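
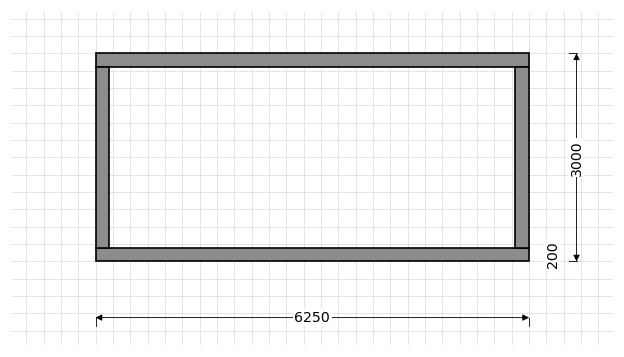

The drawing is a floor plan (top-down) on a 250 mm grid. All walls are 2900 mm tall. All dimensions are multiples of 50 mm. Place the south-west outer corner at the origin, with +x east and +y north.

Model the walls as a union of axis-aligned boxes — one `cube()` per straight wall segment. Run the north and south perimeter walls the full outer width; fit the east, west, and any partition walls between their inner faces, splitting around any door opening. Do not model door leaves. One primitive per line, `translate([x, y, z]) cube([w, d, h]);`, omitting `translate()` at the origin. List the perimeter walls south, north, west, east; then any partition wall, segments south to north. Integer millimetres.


cube([6250, 200, 2900]);
translate([0, 2800, 0]) cube([6250, 200, 2900]);
translate([0, 200, 0]) cube([200, 2600, 2900]);
translate([6050, 200, 0]) cube([200, 2600, 2900]);


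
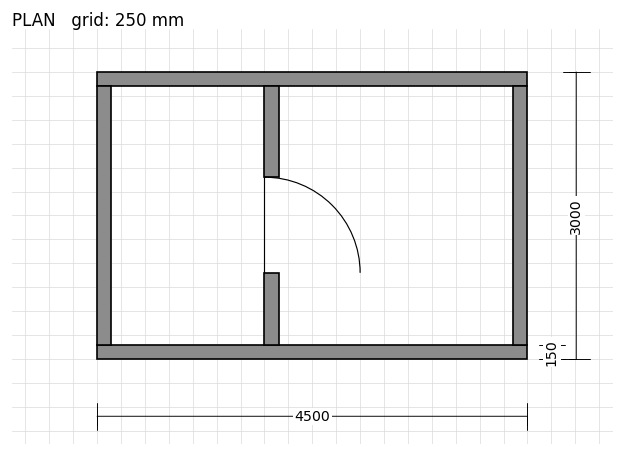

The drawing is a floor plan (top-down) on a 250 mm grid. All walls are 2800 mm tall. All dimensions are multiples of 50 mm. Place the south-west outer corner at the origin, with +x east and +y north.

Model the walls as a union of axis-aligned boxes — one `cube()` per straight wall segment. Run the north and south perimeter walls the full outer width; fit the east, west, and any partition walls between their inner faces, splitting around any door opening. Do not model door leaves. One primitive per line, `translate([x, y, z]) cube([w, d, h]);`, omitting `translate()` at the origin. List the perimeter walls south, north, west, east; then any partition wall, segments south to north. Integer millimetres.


cube([4500, 150, 2800]);
translate([0, 2850, 0]) cube([4500, 150, 2800]);
translate([0, 150, 0]) cube([150, 2700, 2800]);
translate([4350, 150, 0]) cube([150, 2700, 2800]);
translate([1750, 150, 0]) cube([150, 750, 2800]);
translate([1750, 1900, 0]) cube([150, 950, 2800]);


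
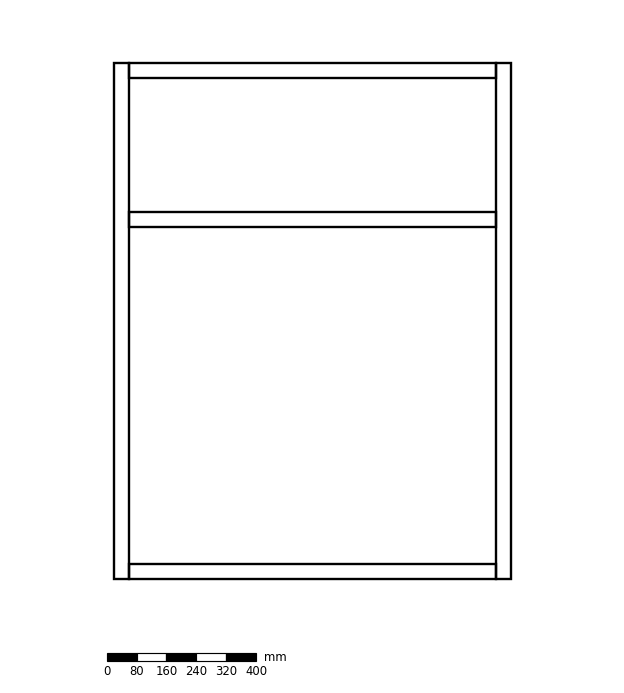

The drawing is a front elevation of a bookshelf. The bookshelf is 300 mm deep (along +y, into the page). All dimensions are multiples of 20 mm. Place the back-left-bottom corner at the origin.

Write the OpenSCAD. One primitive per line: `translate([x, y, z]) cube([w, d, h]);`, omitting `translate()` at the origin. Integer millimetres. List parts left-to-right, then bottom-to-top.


cube([40, 300, 1380]);
translate([40, 0, 0]) cube([980, 300, 40]);
translate([40, 0, 940]) cube([980, 300, 40]);
translate([40, 0, 1340]) cube([980, 300, 40]);
translate([1020, 0, 0]) cube([40, 300, 1380]);


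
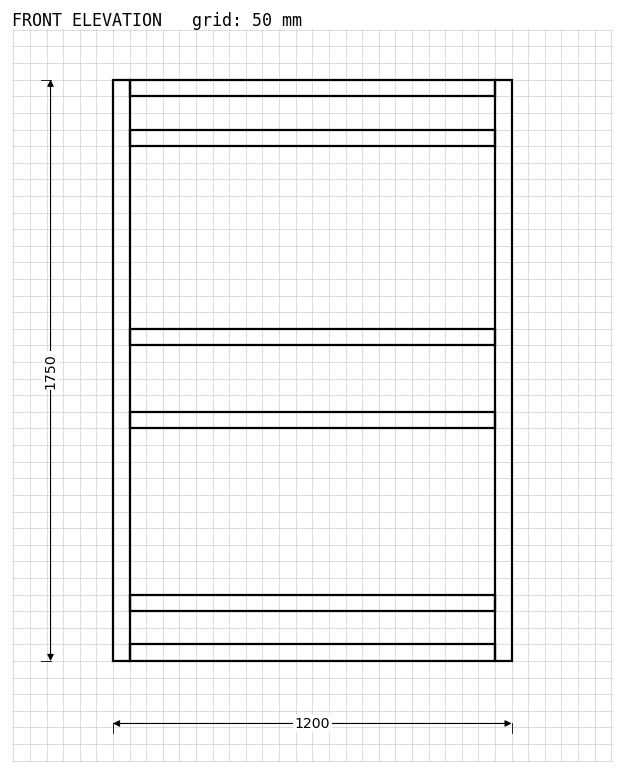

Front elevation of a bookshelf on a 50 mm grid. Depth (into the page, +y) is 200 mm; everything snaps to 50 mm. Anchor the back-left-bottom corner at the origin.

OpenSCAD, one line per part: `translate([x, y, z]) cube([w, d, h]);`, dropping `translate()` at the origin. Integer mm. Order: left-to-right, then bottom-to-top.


cube([50, 200, 1750]);
translate([50, 0, 0]) cube([1100, 200, 50]);
translate([50, 0, 150]) cube([1100, 200, 50]);
translate([50, 0, 700]) cube([1100, 200, 50]);
translate([50, 0, 950]) cube([1100, 200, 50]);
translate([50, 0, 1550]) cube([1100, 200, 50]);
translate([50, 0, 1700]) cube([1100, 200, 50]);
translate([1150, 0, 0]) cube([50, 200, 1750]);


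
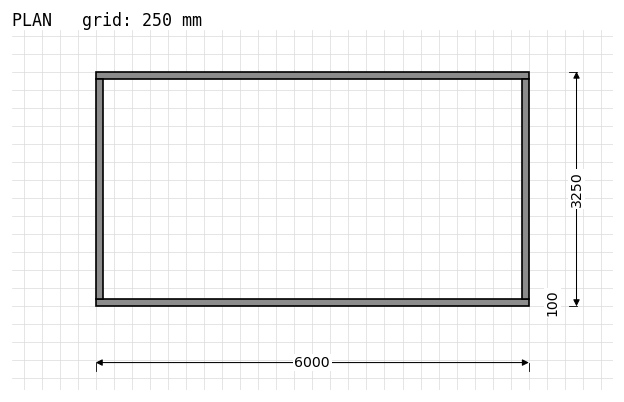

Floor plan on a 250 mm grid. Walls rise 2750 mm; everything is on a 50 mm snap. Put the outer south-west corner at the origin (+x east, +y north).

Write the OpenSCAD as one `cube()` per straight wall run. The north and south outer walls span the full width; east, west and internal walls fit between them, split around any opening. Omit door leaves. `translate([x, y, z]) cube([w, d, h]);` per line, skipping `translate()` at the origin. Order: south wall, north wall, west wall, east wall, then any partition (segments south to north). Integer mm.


cube([6000, 100, 2750]);
translate([0, 3150, 0]) cube([6000, 100, 2750]);
translate([0, 100, 0]) cube([100, 3050, 2750]);
translate([5900, 100, 0]) cube([100, 3050, 2750]);


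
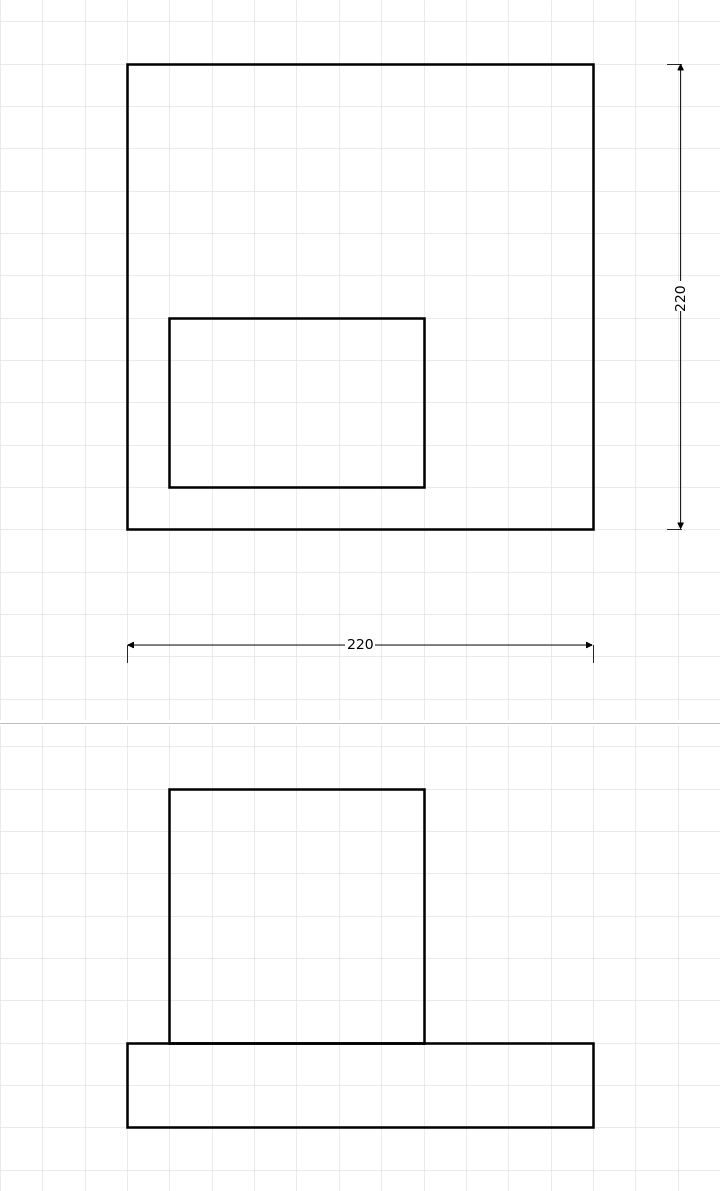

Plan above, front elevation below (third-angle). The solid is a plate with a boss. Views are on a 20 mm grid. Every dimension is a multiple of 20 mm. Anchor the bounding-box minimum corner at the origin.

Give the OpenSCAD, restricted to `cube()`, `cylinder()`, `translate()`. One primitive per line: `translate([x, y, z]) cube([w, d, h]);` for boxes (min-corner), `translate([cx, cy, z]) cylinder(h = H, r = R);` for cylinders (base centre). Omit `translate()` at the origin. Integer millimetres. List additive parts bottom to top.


cube([220, 220, 40]);
translate([20, 20, 40]) cube([120, 80, 120]);


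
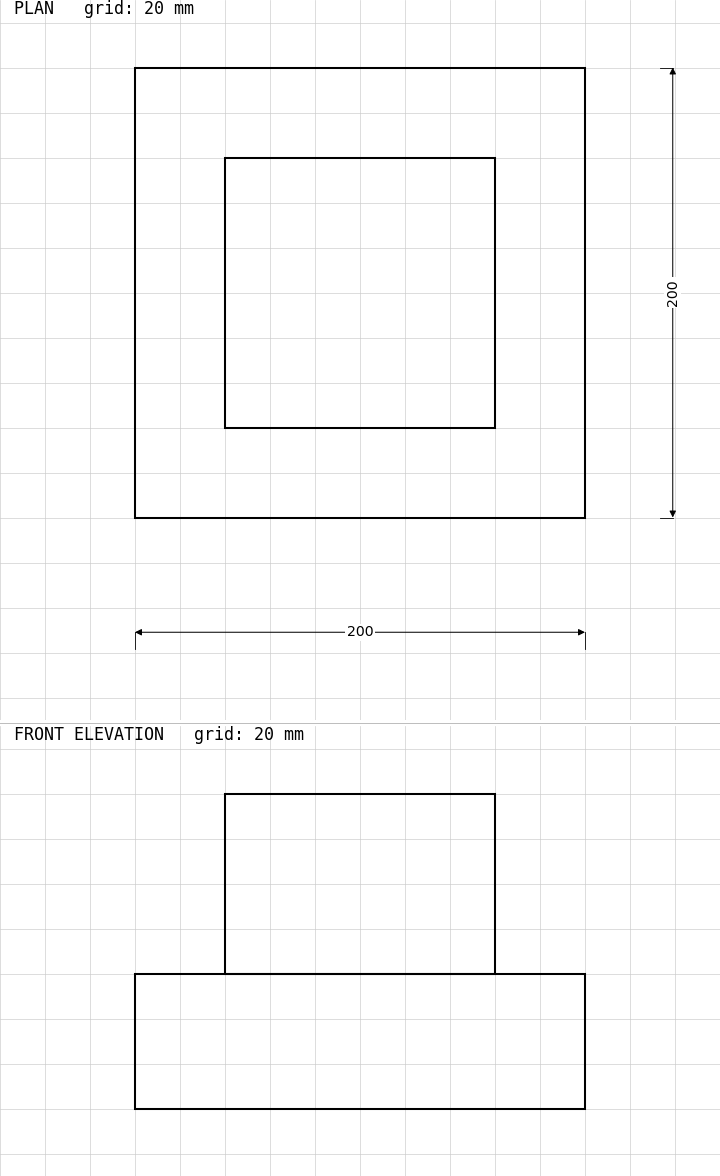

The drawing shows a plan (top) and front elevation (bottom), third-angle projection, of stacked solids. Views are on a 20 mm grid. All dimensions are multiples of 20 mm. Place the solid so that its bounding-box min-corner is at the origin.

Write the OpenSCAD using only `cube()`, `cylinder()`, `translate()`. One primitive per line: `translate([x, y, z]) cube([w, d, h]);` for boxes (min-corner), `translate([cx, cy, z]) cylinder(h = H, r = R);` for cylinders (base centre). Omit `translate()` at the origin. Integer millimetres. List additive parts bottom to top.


cube([200, 200, 60]);
translate([40, 40, 60]) cube([120, 120, 80]);


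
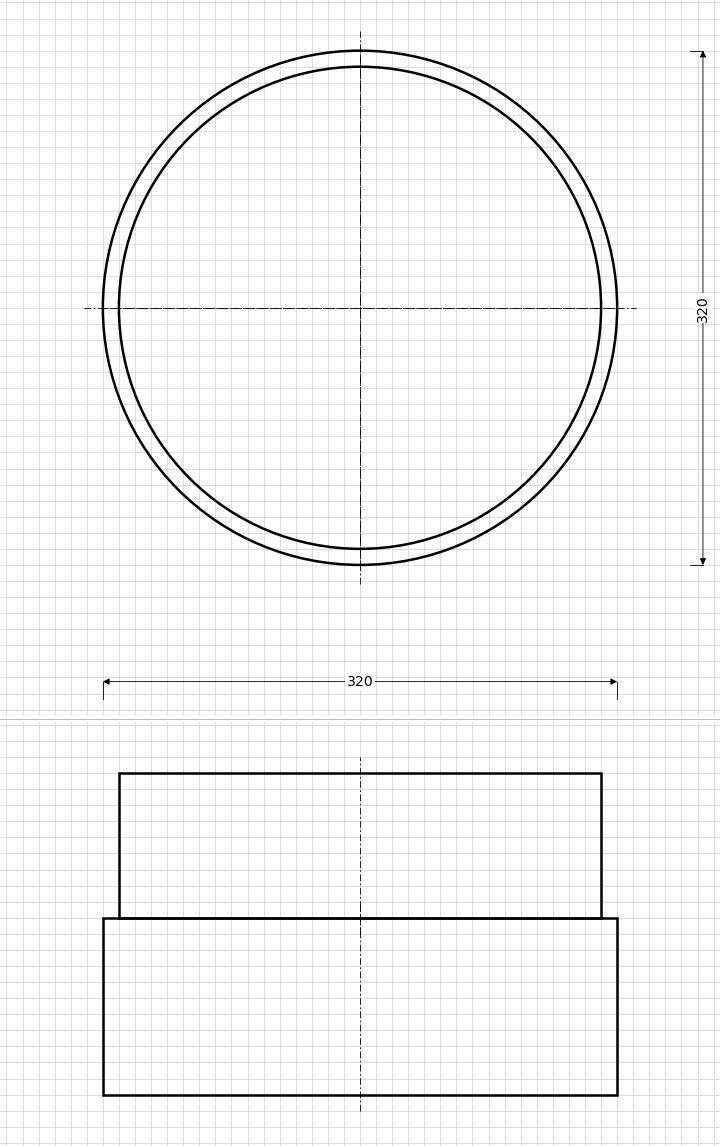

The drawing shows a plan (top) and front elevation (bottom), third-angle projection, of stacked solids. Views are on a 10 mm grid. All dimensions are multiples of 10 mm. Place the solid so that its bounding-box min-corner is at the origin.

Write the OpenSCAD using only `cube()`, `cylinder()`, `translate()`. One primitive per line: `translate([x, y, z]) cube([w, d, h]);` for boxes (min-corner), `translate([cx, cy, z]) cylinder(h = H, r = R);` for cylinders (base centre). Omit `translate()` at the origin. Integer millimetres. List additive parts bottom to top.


translate([160, 160, 0]) cylinder(h = 110, r = 160);
translate([160, 160, 110]) cylinder(h = 90, r = 150);


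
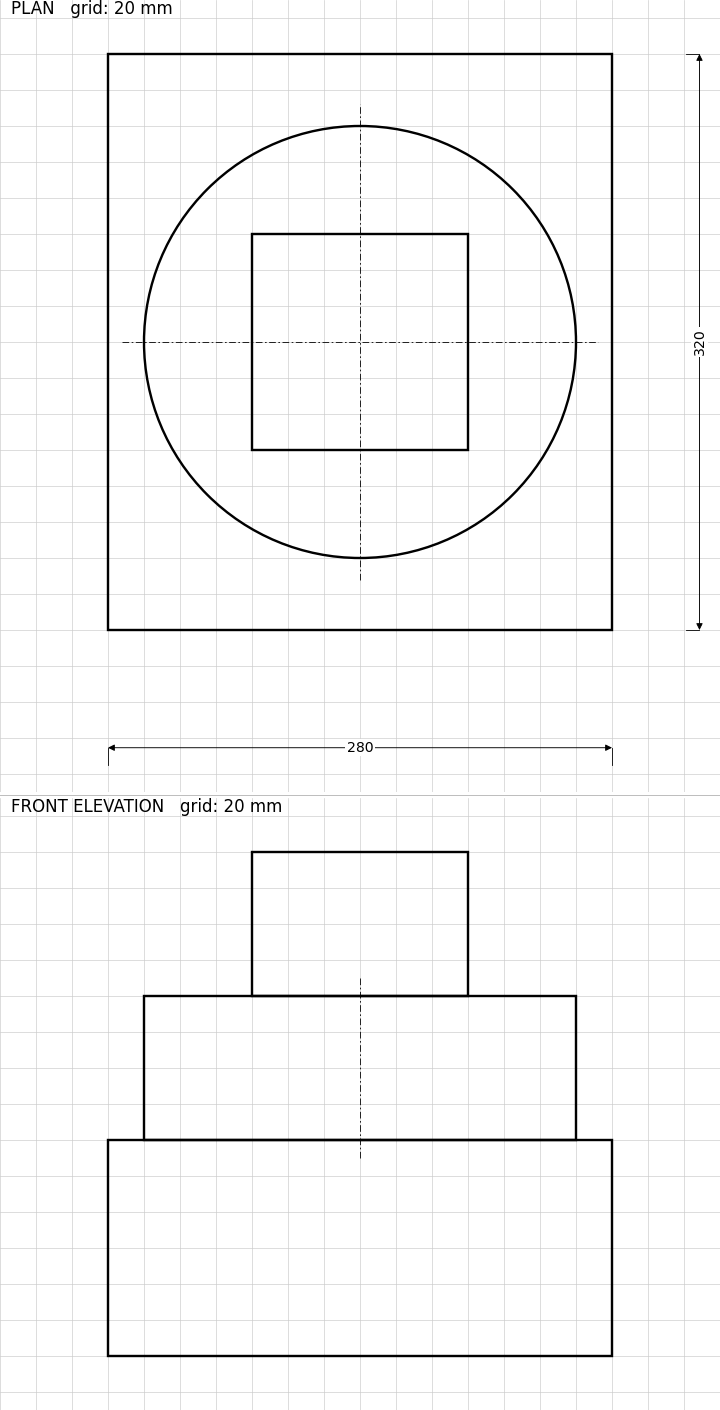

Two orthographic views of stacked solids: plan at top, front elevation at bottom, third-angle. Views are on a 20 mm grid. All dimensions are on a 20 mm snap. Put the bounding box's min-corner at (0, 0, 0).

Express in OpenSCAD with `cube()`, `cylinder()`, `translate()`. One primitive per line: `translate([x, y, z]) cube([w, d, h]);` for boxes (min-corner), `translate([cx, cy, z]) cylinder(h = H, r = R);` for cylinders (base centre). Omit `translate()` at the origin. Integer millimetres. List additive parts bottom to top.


cube([280, 320, 120]);
translate([140, 160, 120]) cylinder(h = 80, r = 120);
translate([80, 100, 200]) cube([120, 120, 80]);


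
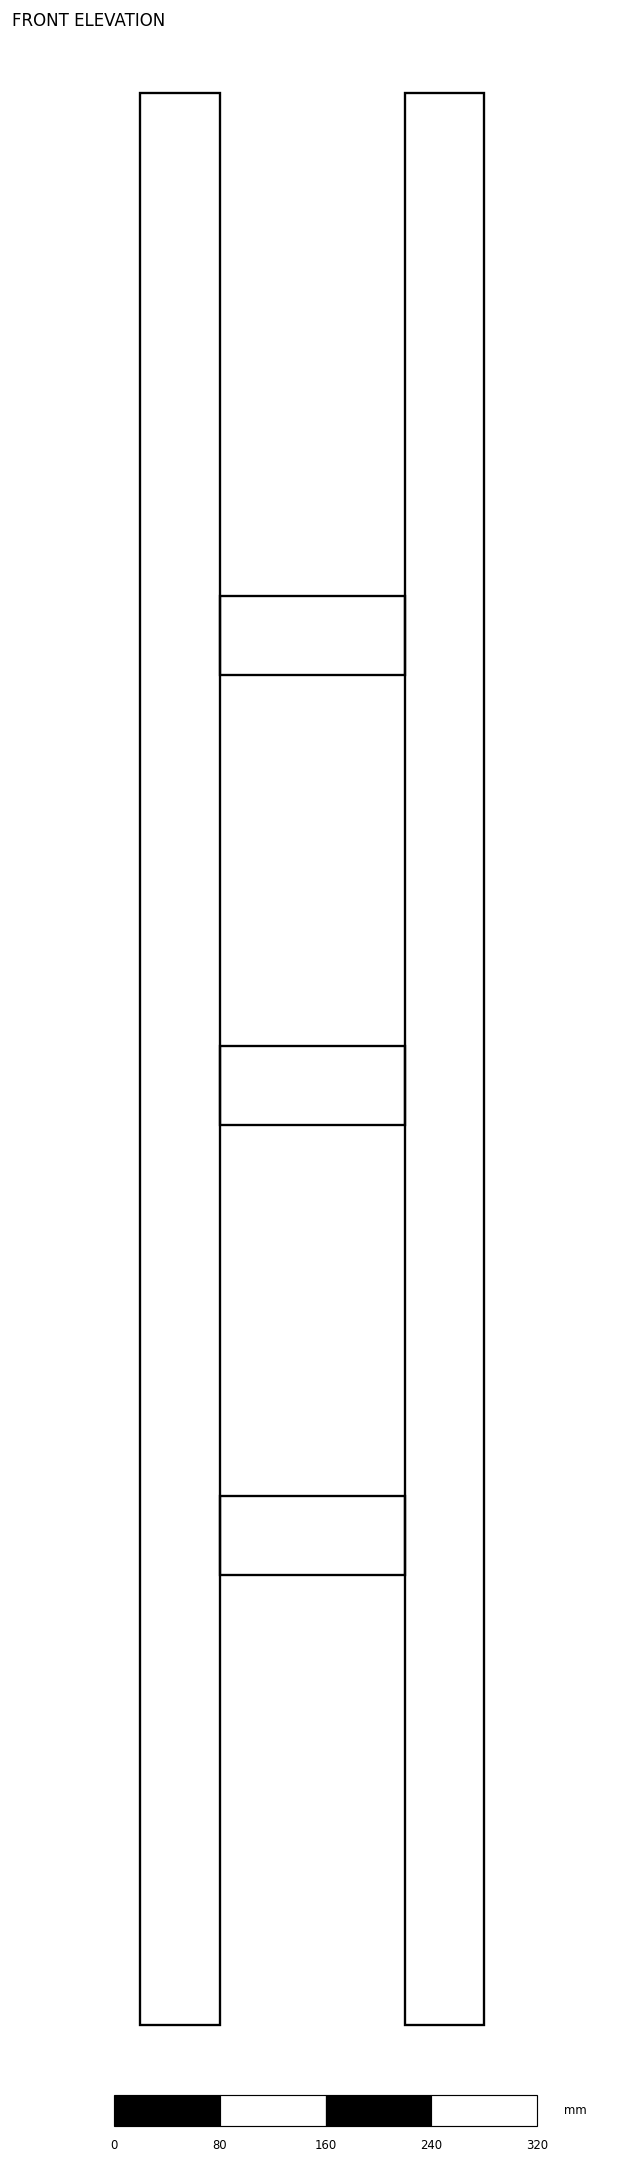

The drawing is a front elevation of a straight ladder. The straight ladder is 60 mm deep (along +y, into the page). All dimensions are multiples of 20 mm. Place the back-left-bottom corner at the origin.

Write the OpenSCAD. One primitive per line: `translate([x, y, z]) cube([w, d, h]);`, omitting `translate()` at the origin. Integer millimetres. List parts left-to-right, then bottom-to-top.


cube([60, 60, 1460]);
translate([60, 0, 340]) cube([140, 60, 60]);
translate([60, 0, 680]) cube([140, 60, 60]);
translate([60, 0, 1020]) cube([140, 60, 60]);
translate([200, 0, 0]) cube([60, 60, 1460]);


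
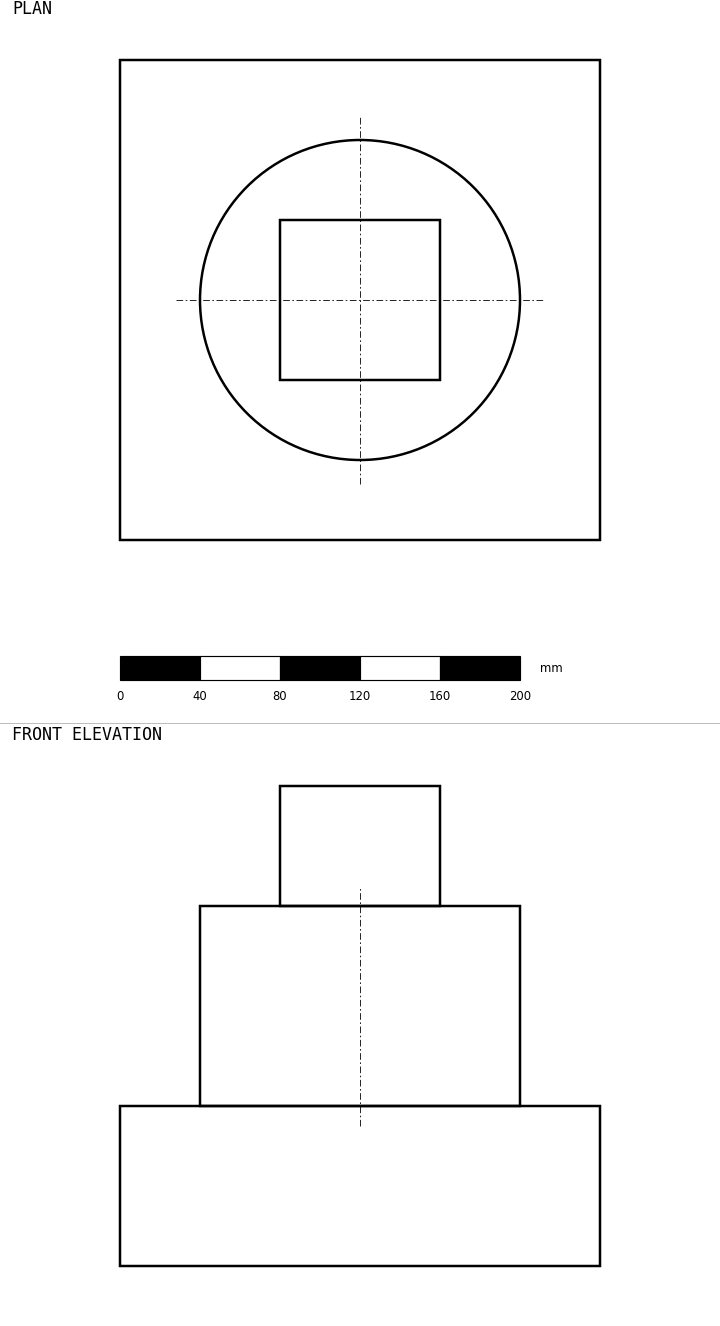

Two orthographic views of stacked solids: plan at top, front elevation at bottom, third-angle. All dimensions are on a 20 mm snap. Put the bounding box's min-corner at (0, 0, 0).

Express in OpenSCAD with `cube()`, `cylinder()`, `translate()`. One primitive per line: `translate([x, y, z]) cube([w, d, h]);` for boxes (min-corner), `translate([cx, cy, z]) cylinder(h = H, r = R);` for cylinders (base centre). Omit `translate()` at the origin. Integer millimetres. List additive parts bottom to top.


cube([240, 240, 80]);
translate([120, 120, 80]) cylinder(h = 100, r = 80);
translate([80, 80, 180]) cube([80, 80, 60]);


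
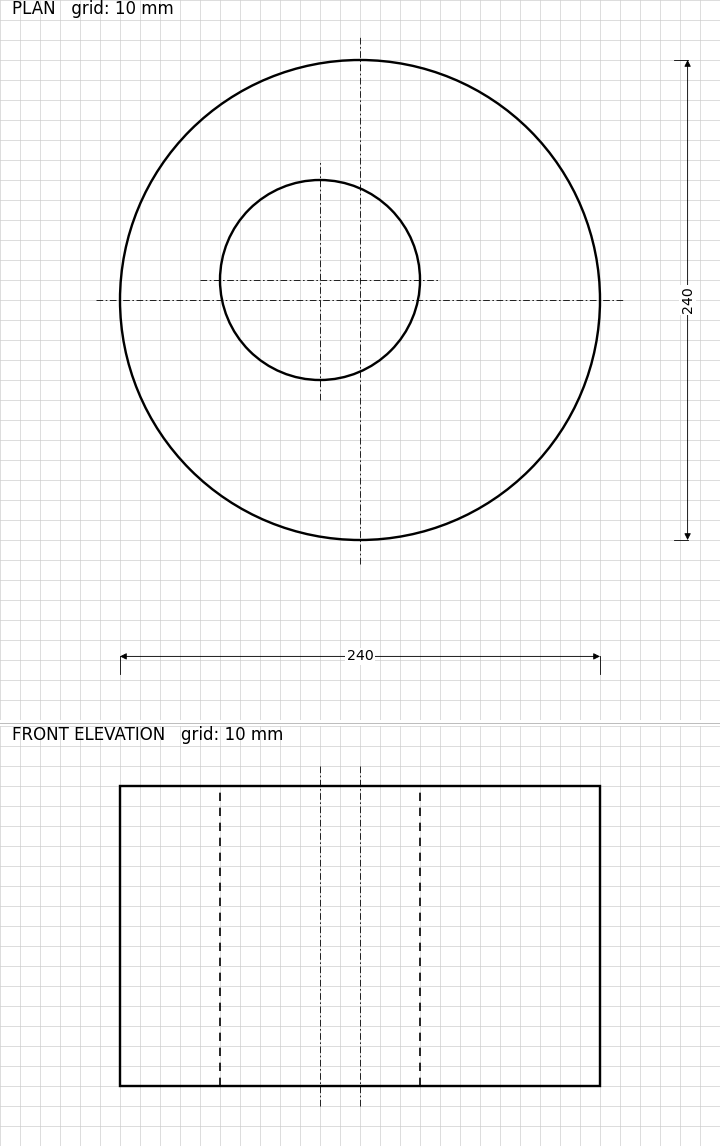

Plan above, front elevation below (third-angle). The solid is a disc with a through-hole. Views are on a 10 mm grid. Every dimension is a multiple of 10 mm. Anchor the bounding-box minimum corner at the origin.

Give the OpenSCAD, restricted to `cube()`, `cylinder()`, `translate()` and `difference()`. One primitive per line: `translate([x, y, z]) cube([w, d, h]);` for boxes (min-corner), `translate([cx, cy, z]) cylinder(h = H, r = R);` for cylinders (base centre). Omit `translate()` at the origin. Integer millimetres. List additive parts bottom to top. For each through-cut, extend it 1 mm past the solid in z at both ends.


difference() {
  translate([120, 120, 0]) cylinder(h = 150, r = 120);
  translate([100, 130, -1]) cylinder(h = 152, r = 50);
}


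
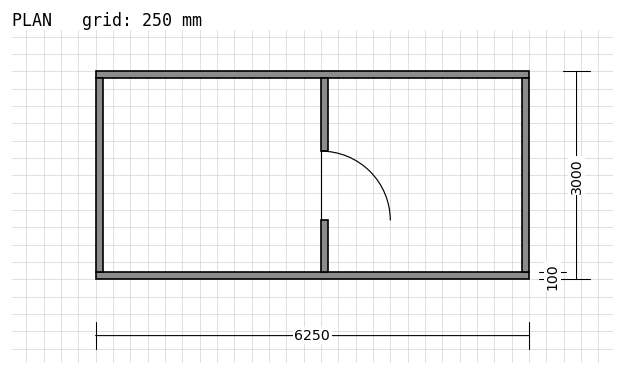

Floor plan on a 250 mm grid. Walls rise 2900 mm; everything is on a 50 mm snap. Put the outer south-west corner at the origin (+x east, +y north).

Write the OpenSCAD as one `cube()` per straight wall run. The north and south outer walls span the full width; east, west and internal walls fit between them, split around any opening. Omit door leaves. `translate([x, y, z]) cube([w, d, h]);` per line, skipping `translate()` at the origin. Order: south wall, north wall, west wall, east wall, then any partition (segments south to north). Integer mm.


cube([6250, 100, 2900]);
translate([0, 2900, 0]) cube([6250, 100, 2900]);
translate([0, 100, 0]) cube([100, 2800, 2900]);
translate([6150, 100, 0]) cube([100, 2800, 2900]);
translate([3250, 100, 0]) cube([100, 750, 2900]);
translate([3250, 1850, 0]) cube([100, 1050, 2900]);


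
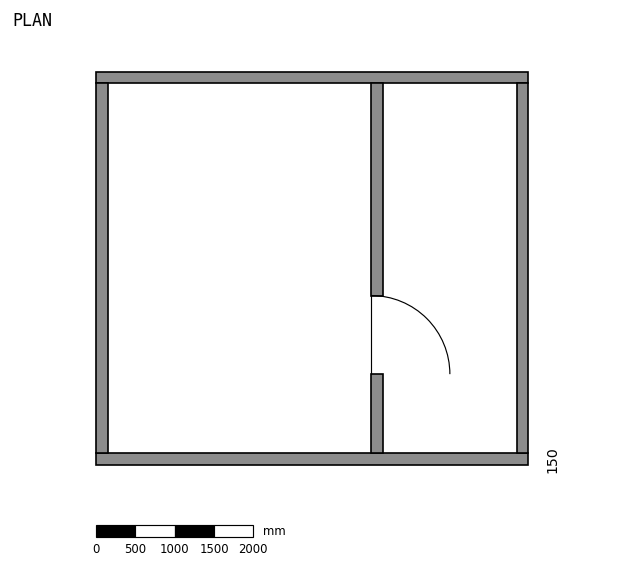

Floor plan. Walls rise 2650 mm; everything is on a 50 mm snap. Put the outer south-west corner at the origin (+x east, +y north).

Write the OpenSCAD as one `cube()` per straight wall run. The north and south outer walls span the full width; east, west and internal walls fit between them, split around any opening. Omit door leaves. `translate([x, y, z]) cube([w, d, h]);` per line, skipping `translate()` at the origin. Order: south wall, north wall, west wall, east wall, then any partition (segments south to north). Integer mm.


cube([5500, 150, 2650]);
translate([0, 4850, 0]) cube([5500, 150, 2650]);
translate([0, 150, 0]) cube([150, 4700, 2650]);
translate([5350, 150, 0]) cube([150, 4700, 2650]);
translate([3500, 150, 0]) cube([150, 1000, 2650]);
translate([3500, 2150, 0]) cube([150, 2700, 2650]);


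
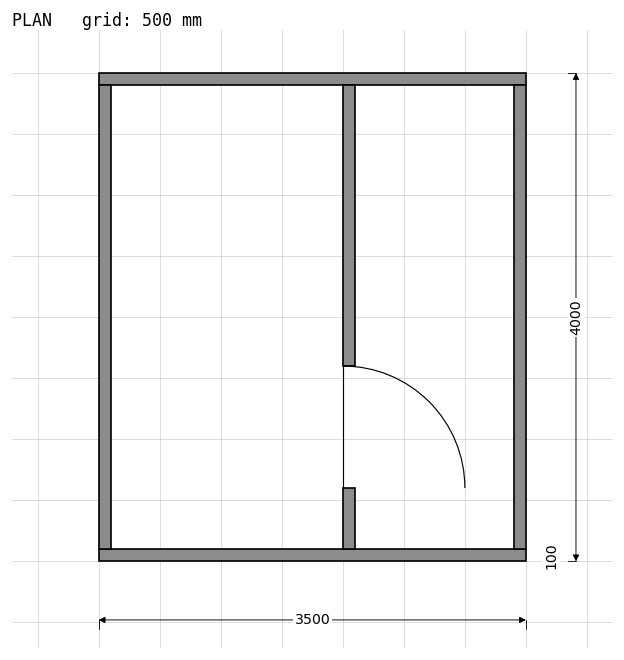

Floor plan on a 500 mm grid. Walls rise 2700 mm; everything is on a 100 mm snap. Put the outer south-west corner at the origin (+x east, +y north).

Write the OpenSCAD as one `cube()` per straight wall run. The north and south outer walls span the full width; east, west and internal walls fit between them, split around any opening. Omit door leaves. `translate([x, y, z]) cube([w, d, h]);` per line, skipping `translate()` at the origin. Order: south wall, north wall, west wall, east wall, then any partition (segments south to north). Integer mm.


cube([3500, 100, 2700]);
translate([0, 3900, 0]) cube([3500, 100, 2700]);
translate([0, 100, 0]) cube([100, 3800, 2700]);
translate([3400, 100, 0]) cube([100, 3800, 2700]);
translate([2000, 100, 0]) cube([100, 500, 2700]);
translate([2000, 1600, 0]) cube([100, 2300, 2700]);


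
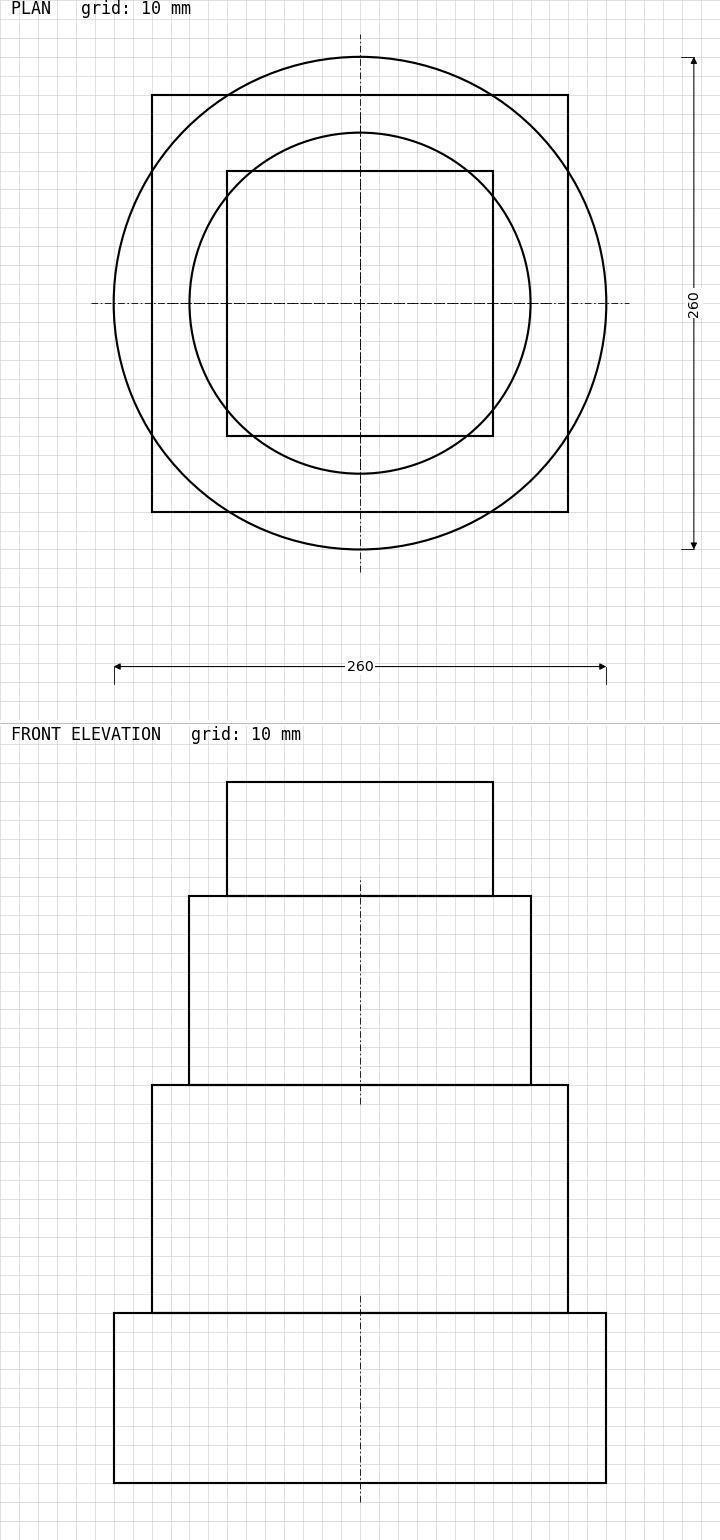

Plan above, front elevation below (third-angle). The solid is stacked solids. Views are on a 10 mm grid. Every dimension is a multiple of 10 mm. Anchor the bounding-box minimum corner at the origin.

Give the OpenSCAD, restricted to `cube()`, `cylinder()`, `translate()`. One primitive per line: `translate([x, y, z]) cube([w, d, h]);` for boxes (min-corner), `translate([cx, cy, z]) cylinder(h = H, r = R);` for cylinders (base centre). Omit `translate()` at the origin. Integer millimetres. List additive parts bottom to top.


translate([130, 130, 0]) cylinder(h = 90, r = 130);
translate([20, 20, 90]) cube([220, 220, 120]);
translate([130, 130, 210]) cylinder(h = 100, r = 90);
translate([60, 60, 310]) cube([140, 140, 60]);


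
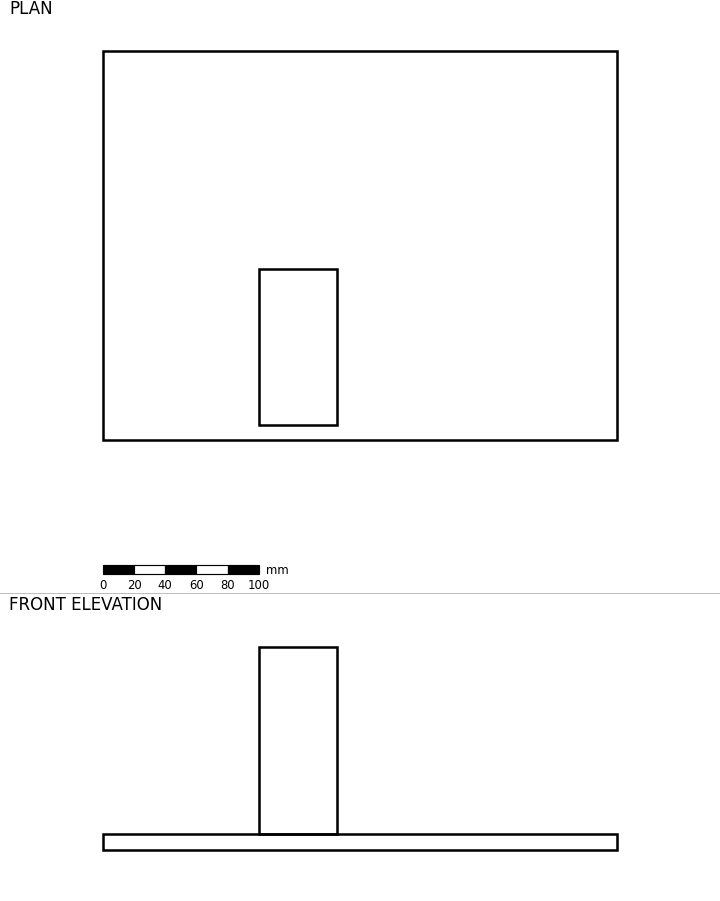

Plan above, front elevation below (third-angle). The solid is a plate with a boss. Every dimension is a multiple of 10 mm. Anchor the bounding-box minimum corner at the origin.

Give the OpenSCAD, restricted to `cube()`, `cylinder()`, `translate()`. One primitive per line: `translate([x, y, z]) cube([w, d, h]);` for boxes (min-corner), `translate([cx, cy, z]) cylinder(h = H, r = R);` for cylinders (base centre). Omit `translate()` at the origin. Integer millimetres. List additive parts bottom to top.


cube([330, 250, 10]);
translate([100, 10, 10]) cube([50, 100, 120]);


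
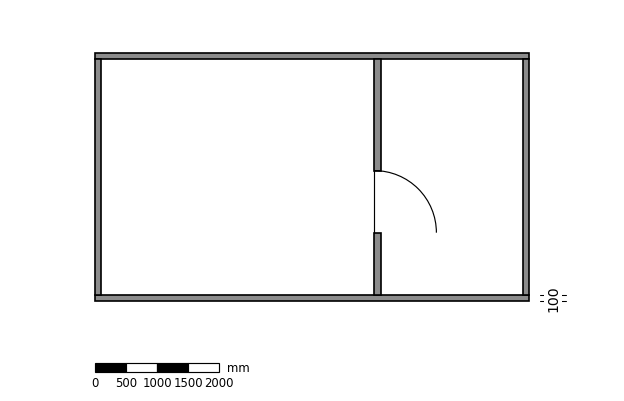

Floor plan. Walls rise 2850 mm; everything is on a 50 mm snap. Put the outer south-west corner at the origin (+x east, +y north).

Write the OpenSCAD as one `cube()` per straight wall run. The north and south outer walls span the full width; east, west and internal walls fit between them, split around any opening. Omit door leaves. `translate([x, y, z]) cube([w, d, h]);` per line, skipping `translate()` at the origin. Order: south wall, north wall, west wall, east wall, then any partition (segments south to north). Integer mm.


cube([7000, 100, 2850]);
translate([0, 3900, 0]) cube([7000, 100, 2850]);
translate([0, 100, 0]) cube([100, 3800, 2850]);
translate([6900, 100, 0]) cube([100, 3800, 2850]);
translate([4500, 100, 0]) cube([100, 1000, 2850]);
translate([4500, 2100, 0]) cube([100, 1800, 2850]);


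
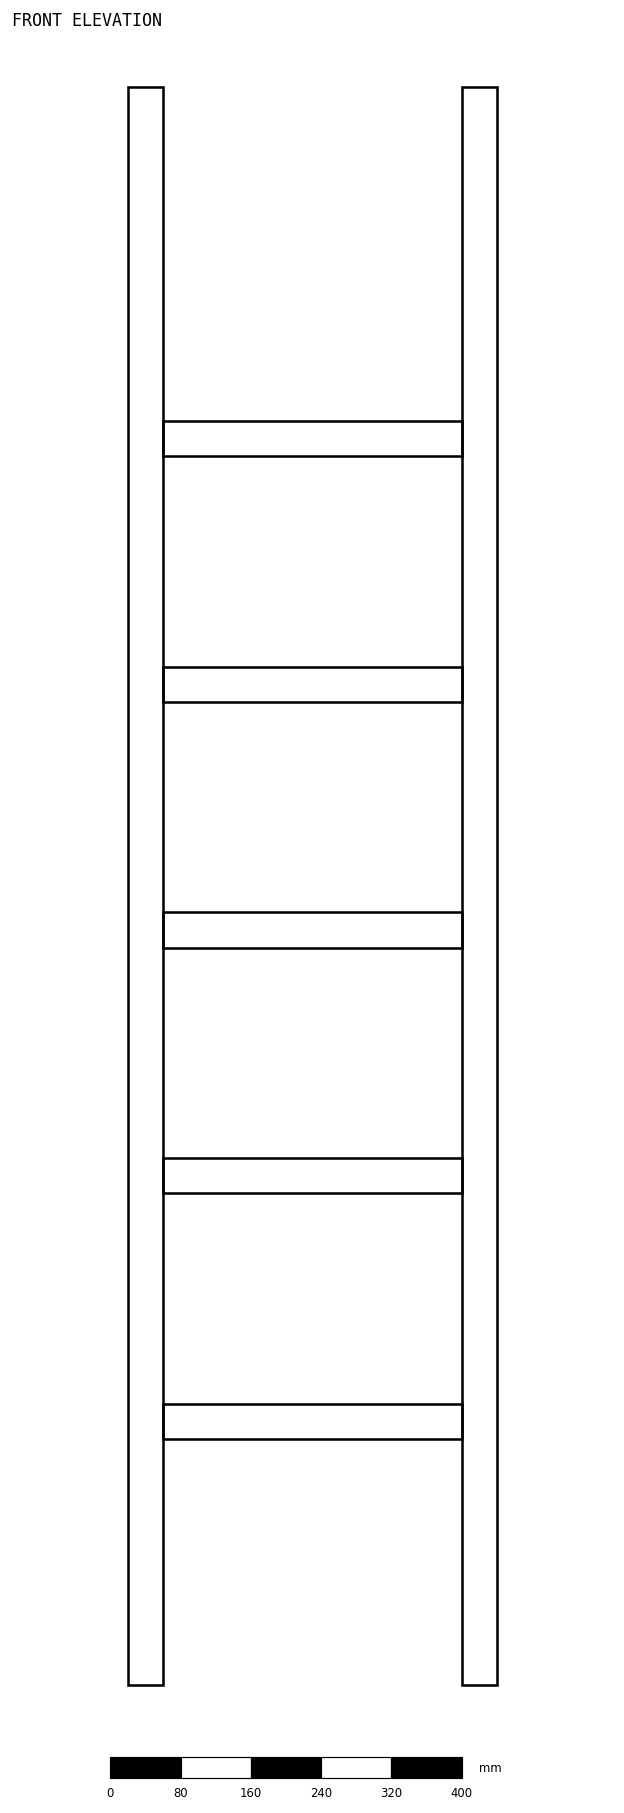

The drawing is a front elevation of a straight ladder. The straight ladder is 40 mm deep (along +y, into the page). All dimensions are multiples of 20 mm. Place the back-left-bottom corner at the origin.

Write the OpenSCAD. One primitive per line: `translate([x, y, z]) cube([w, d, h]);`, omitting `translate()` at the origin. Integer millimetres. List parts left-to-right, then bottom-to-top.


cube([40, 40, 1820]);
translate([40, 0, 280]) cube([340, 40, 40]);
translate([40, 0, 560]) cube([340, 40, 40]);
translate([40, 0, 840]) cube([340, 40, 40]);
translate([40, 0, 1120]) cube([340, 40, 40]);
translate([40, 0, 1400]) cube([340, 40, 40]);
translate([380, 0, 0]) cube([40, 40, 1820]);


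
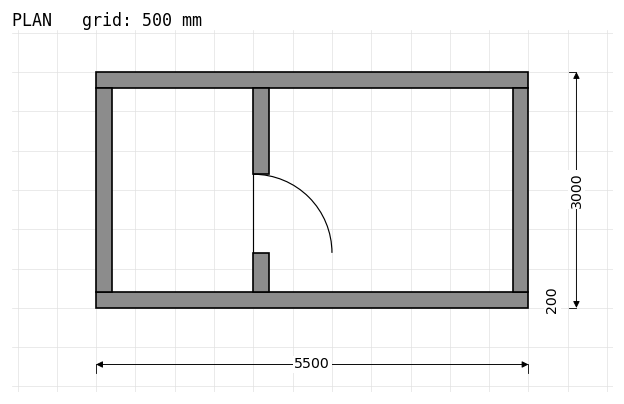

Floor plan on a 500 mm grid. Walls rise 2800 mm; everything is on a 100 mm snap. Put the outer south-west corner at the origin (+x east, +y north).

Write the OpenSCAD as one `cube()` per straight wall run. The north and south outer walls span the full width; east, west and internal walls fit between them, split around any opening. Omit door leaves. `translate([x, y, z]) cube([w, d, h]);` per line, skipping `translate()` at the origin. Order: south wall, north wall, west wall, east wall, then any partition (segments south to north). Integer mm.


cube([5500, 200, 2800]);
translate([0, 2800, 0]) cube([5500, 200, 2800]);
translate([0, 200, 0]) cube([200, 2600, 2800]);
translate([5300, 200, 0]) cube([200, 2600, 2800]);
translate([2000, 200, 0]) cube([200, 500, 2800]);
translate([2000, 1700, 0]) cube([200, 1100, 2800]);


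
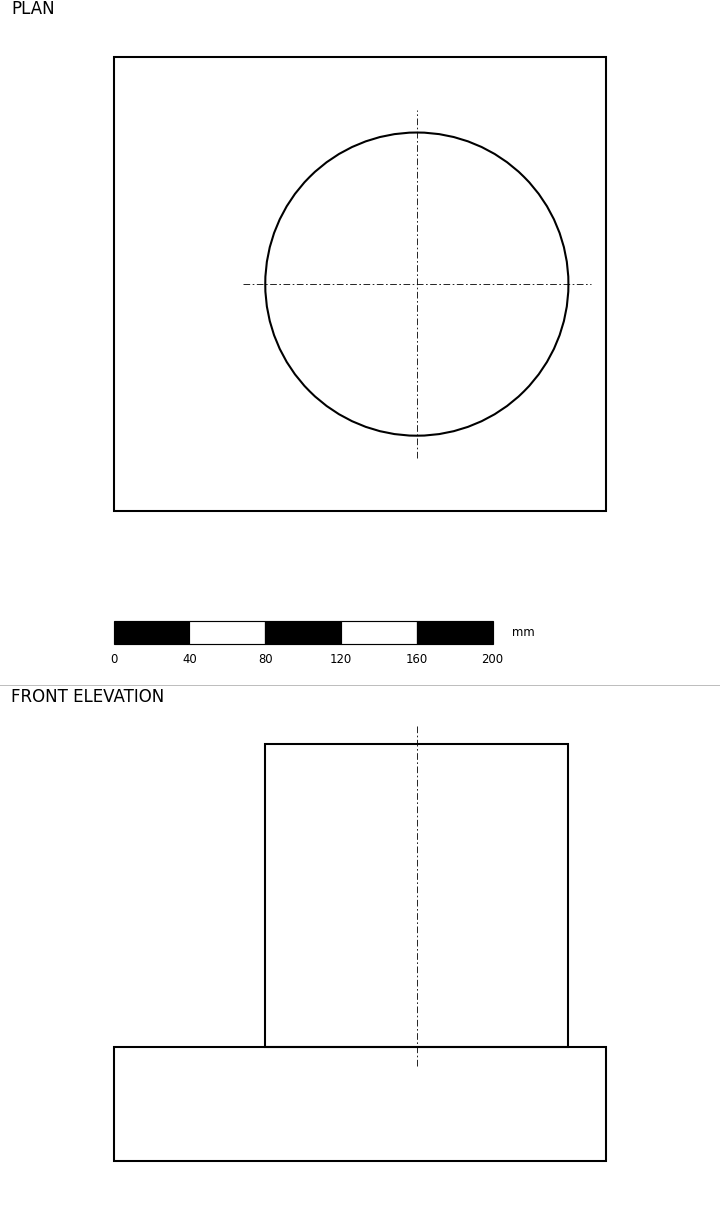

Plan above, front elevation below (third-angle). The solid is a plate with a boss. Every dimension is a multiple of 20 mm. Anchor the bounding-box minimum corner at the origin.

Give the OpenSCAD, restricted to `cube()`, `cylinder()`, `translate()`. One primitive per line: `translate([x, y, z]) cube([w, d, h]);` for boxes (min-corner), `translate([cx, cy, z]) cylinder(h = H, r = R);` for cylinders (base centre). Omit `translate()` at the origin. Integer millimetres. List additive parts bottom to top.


cube([260, 240, 60]);
translate([160, 120, 60]) cylinder(h = 160, r = 80);


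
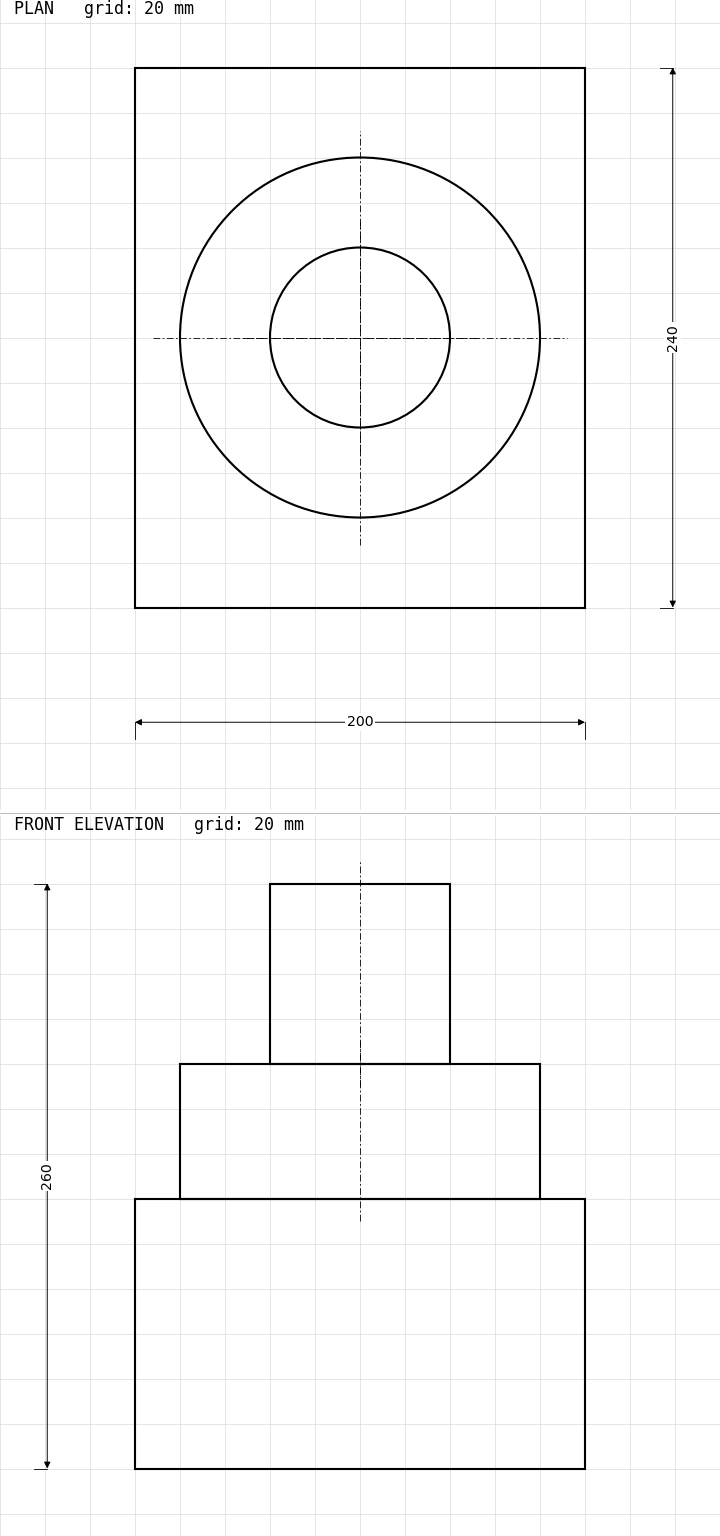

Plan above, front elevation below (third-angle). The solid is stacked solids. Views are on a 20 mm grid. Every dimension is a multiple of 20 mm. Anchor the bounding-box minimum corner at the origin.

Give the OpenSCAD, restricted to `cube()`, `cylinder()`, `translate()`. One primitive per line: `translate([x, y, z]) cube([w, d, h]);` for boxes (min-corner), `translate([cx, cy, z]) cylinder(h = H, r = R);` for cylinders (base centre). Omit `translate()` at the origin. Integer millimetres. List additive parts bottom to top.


cube([200, 240, 120]);
translate([100, 120, 120]) cylinder(h = 60, r = 80);
translate([100, 120, 180]) cylinder(h = 80, r = 40);


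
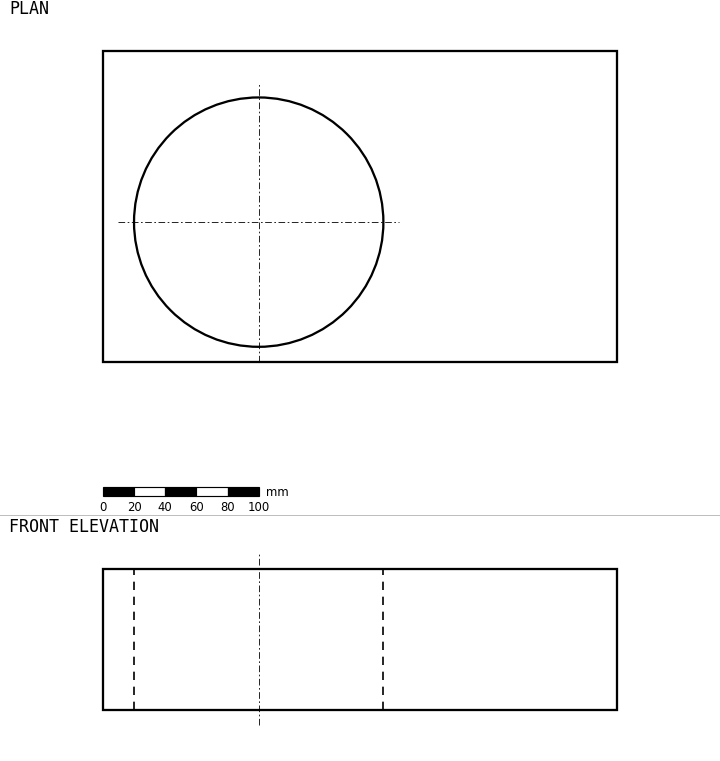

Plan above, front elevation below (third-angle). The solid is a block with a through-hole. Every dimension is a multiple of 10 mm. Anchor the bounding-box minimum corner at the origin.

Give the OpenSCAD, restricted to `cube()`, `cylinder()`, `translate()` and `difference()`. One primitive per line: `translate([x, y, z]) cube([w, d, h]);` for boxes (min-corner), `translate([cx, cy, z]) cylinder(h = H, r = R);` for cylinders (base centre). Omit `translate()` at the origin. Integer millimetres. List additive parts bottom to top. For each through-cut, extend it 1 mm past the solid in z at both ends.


difference() {
  cube([330, 200, 90]);
  translate([100, 90, -1]) cylinder(h = 92, r = 80);
}


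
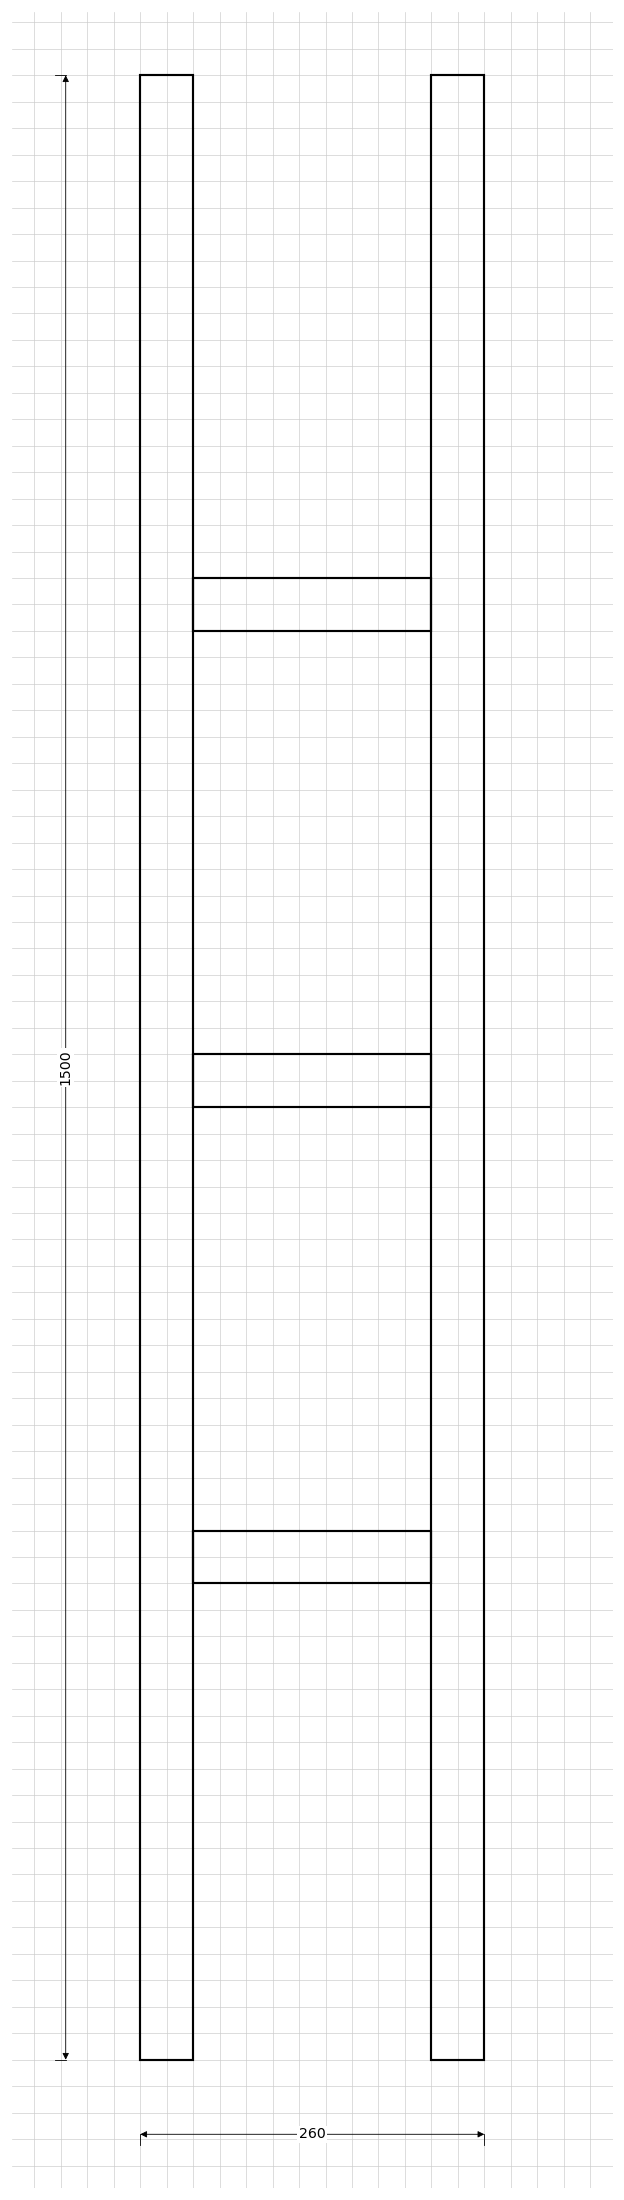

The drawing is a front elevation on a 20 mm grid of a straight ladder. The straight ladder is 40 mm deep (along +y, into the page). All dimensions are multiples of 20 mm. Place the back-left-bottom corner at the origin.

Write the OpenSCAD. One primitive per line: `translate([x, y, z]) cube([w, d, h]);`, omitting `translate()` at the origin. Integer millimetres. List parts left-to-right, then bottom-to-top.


cube([40, 40, 1500]);
translate([40, 0, 360]) cube([180, 40, 40]);
translate([40, 0, 720]) cube([180, 40, 40]);
translate([40, 0, 1080]) cube([180, 40, 40]);
translate([220, 0, 0]) cube([40, 40, 1500]);


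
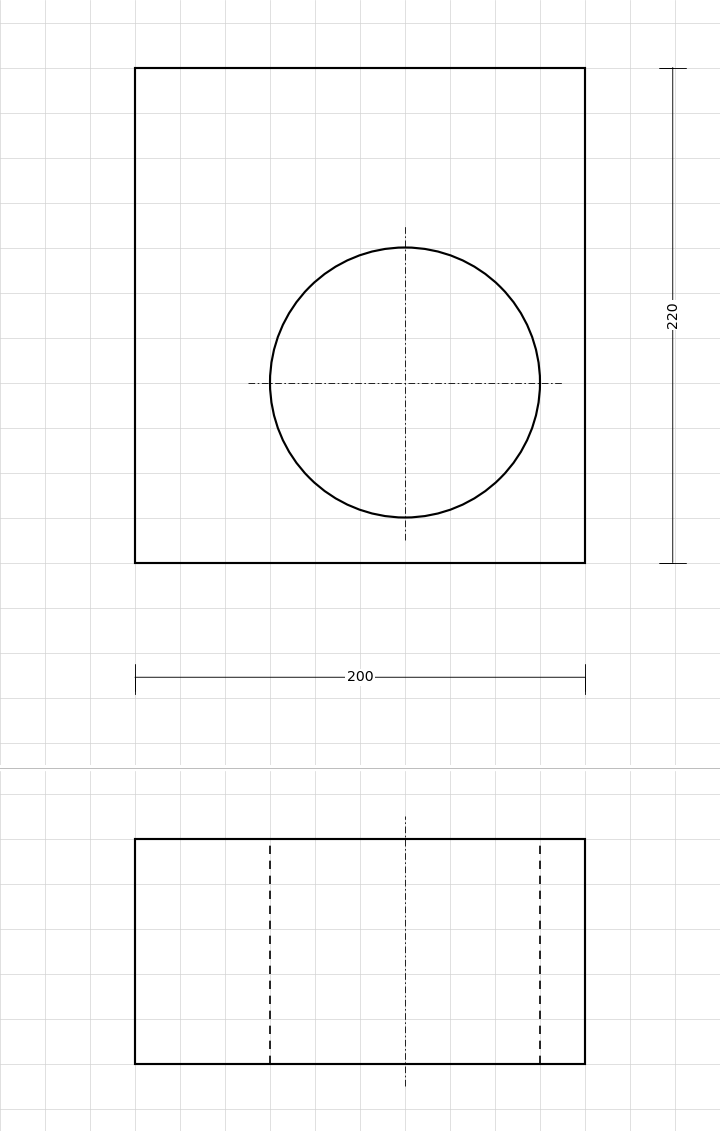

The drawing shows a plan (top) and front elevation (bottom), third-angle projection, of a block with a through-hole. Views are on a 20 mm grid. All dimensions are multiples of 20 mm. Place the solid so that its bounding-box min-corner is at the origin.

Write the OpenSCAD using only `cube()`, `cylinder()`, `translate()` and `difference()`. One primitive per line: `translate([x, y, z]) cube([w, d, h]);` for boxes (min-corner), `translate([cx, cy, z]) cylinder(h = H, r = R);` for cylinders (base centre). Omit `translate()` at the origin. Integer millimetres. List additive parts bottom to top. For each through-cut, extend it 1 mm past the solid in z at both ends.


difference() {
  cube([200, 220, 100]);
  translate([120, 80, -1]) cylinder(h = 102, r = 60);
}


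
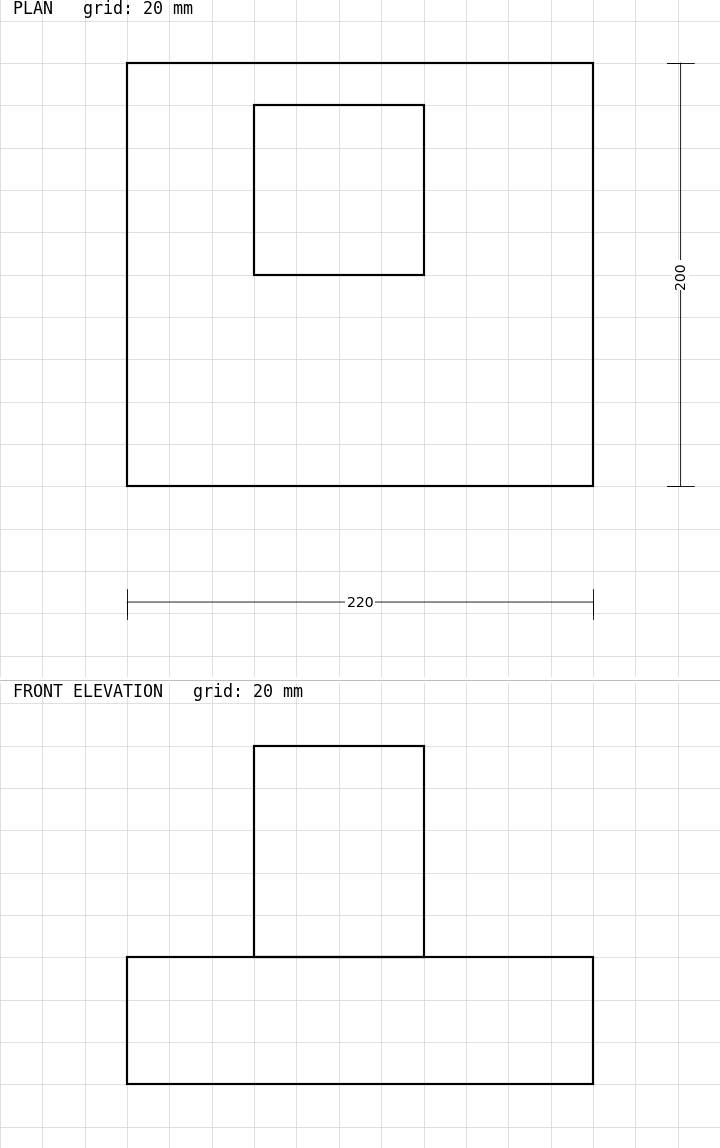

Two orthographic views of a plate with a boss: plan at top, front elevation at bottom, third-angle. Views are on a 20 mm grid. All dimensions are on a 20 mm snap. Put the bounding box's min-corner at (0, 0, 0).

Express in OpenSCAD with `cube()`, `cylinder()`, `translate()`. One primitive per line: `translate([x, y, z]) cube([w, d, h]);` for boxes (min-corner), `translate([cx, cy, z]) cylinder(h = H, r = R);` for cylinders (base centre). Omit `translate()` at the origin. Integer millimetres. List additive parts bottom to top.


cube([220, 200, 60]);
translate([60, 100, 60]) cube([80, 80, 100]);


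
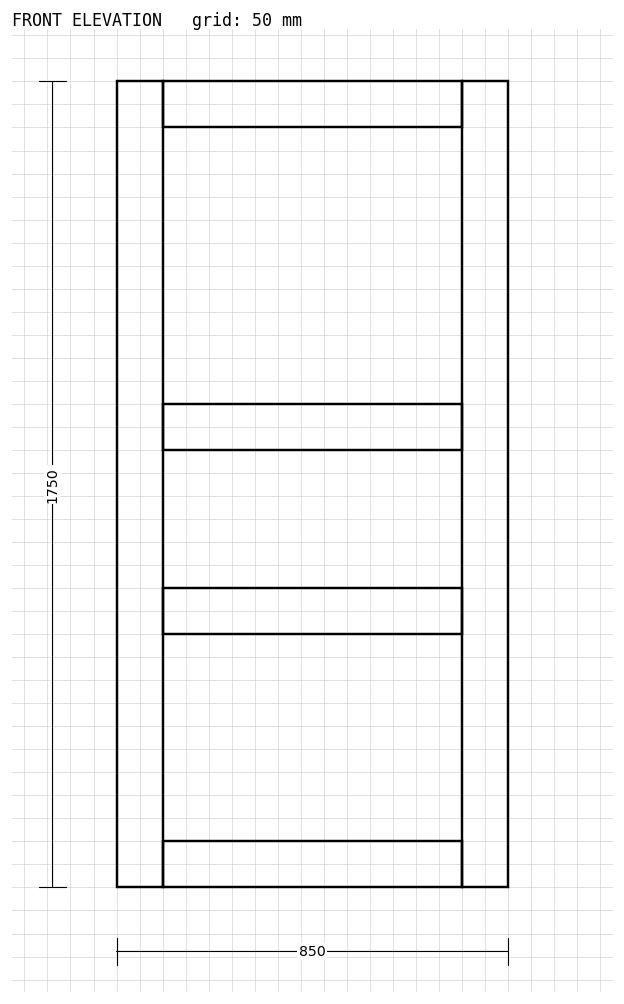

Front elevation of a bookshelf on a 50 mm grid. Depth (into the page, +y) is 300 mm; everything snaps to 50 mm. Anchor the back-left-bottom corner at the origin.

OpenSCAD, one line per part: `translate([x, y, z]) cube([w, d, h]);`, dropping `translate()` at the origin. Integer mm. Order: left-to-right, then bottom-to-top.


cube([100, 300, 1750]);
translate([100, 0, 0]) cube([650, 300, 100]);
translate([100, 0, 550]) cube([650, 300, 100]);
translate([100, 0, 950]) cube([650, 300, 100]);
translate([100, 0, 1650]) cube([650, 300, 100]);
translate([750, 0, 0]) cube([100, 300, 1750]);


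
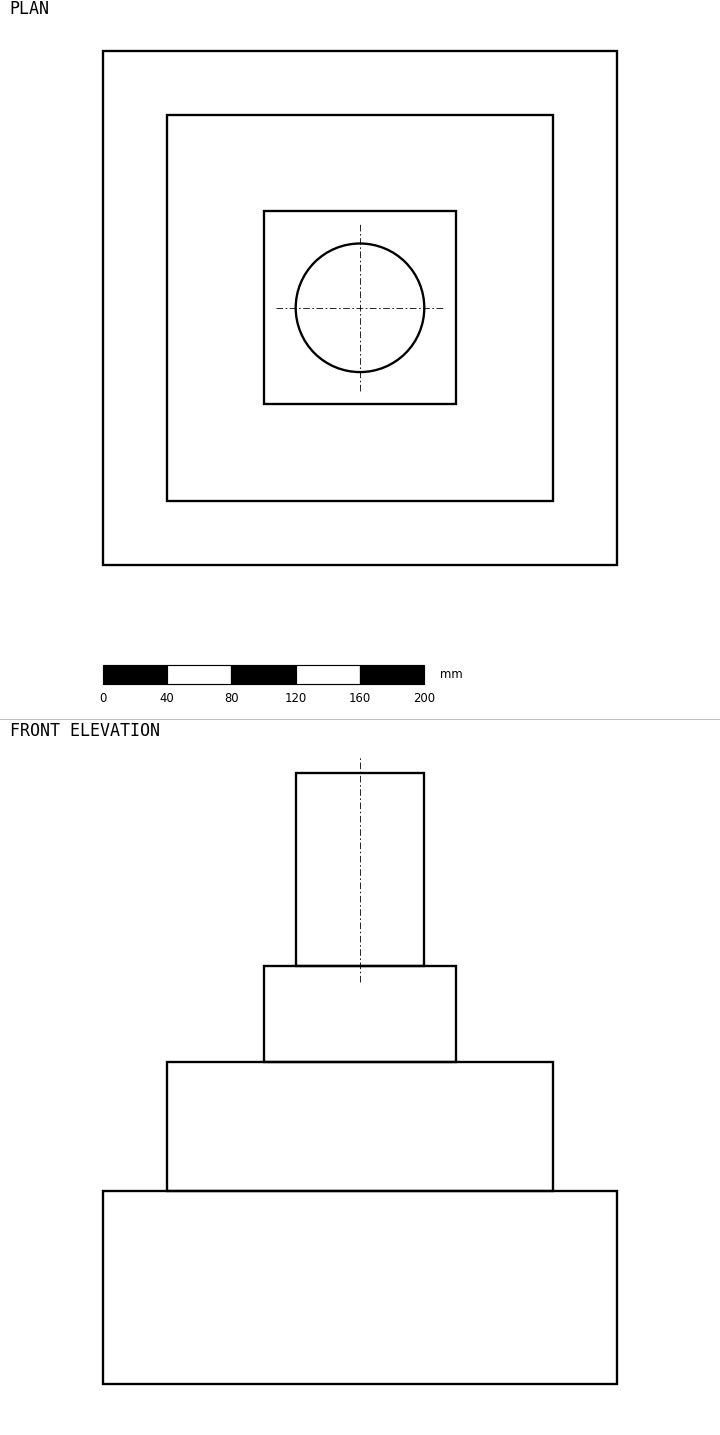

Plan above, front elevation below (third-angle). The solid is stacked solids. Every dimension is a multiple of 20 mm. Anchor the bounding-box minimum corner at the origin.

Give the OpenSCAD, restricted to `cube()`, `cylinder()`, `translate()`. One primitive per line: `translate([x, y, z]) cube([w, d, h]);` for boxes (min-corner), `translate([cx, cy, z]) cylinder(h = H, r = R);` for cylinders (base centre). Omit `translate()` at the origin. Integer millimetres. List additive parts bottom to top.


cube([320, 320, 120]);
translate([40, 40, 120]) cube([240, 240, 80]);
translate([100, 100, 200]) cube([120, 120, 60]);
translate([160, 160, 260]) cylinder(h = 120, r = 40);


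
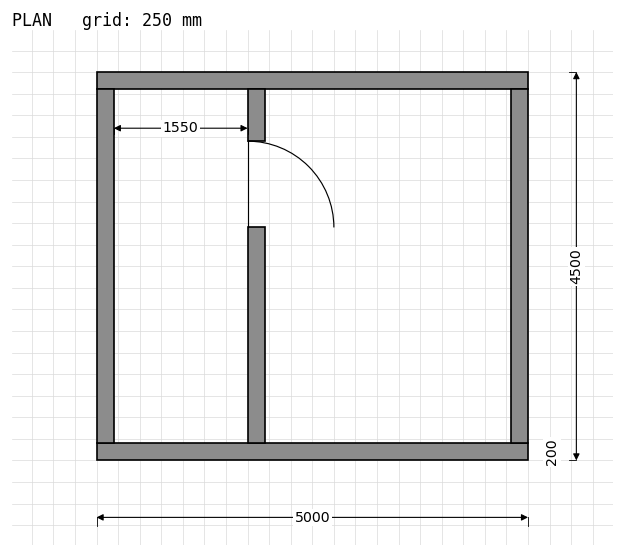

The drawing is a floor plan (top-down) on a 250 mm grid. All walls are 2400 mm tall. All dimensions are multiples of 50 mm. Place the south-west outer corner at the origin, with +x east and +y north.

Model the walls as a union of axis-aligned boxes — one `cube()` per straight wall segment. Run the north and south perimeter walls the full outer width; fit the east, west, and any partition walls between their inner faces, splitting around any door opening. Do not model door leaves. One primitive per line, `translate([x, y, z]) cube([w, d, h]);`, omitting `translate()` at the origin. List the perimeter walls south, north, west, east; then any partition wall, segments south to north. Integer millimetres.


cube([5000, 200, 2400]);
translate([0, 4300, 0]) cube([5000, 200, 2400]);
translate([0, 200, 0]) cube([200, 4100, 2400]);
translate([4800, 200, 0]) cube([200, 4100, 2400]);
translate([1750, 200, 0]) cube([200, 2500, 2400]);
translate([1750, 3700, 0]) cube([200, 600, 2400]);


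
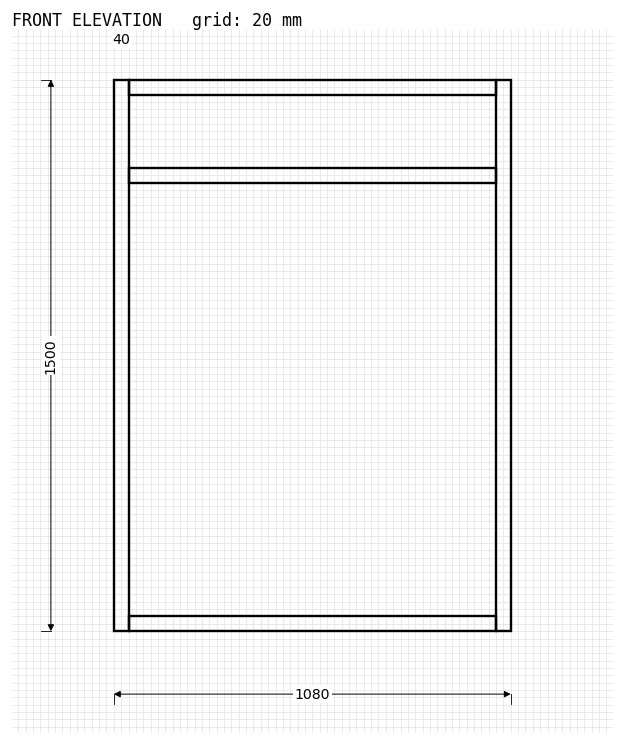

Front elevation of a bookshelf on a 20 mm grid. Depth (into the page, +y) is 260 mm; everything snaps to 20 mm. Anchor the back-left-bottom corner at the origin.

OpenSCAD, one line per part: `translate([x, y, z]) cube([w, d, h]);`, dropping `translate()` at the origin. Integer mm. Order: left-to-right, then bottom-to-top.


cube([40, 260, 1500]);
translate([40, 0, 0]) cube([1000, 260, 40]);
translate([40, 0, 1220]) cube([1000, 260, 40]);
translate([40, 0, 1460]) cube([1000, 260, 40]);
translate([1040, 0, 0]) cube([40, 260, 1500]);


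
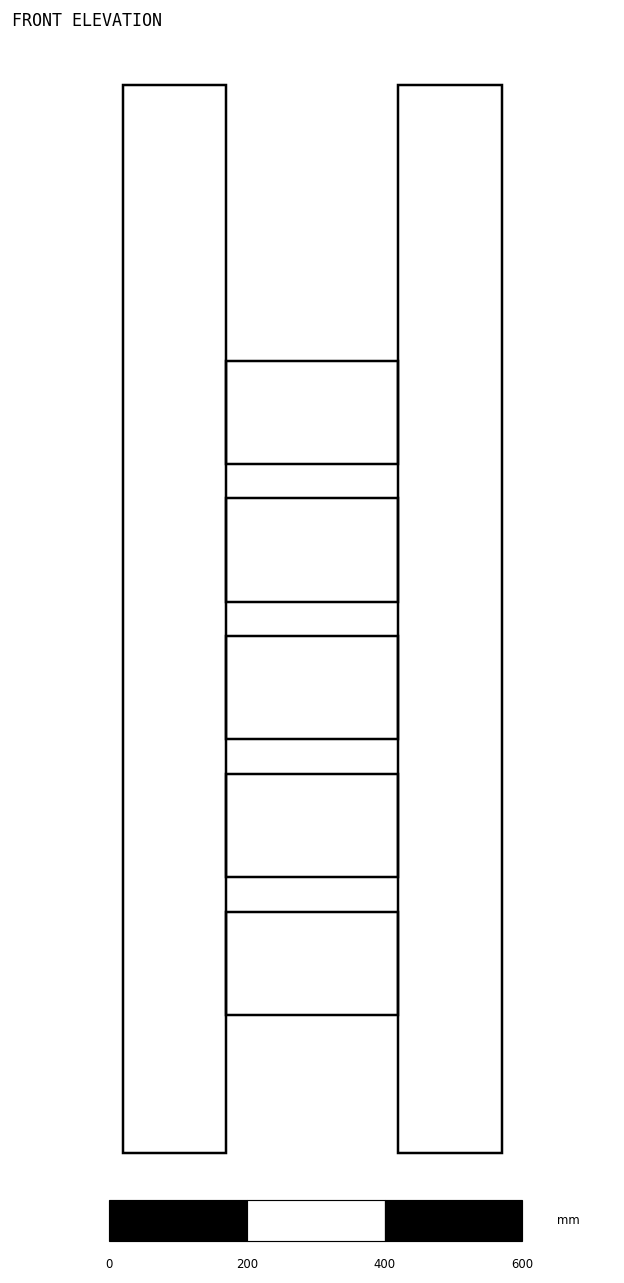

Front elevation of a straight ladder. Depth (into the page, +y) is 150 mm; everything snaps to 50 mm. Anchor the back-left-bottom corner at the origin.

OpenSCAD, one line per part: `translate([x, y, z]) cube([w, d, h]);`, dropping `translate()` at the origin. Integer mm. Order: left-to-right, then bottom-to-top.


cube([150, 150, 1550]);
translate([150, 0, 200]) cube([250, 150, 150]);
translate([150, 0, 400]) cube([250, 150, 150]);
translate([150, 0, 600]) cube([250, 150, 150]);
translate([150, 0, 800]) cube([250, 150, 150]);
translate([150, 0, 1000]) cube([250, 150, 150]);
translate([400, 0, 0]) cube([150, 150, 1550]);


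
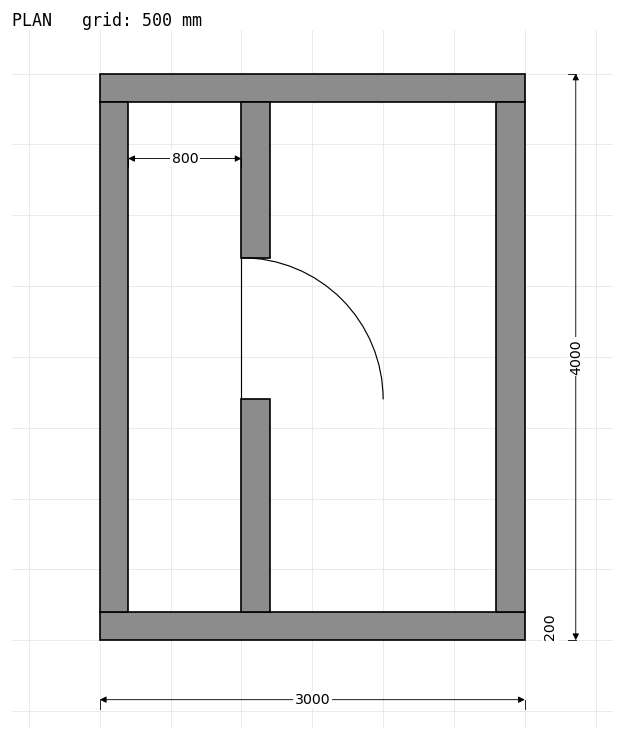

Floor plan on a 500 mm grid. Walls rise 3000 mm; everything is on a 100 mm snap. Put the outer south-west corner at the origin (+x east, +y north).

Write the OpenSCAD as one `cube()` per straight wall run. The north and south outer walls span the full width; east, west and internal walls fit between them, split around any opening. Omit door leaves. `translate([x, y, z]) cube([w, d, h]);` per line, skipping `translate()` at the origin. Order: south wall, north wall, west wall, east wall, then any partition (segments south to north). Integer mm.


cube([3000, 200, 3000]);
translate([0, 3800, 0]) cube([3000, 200, 3000]);
translate([0, 200, 0]) cube([200, 3600, 3000]);
translate([2800, 200, 0]) cube([200, 3600, 3000]);
translate([1000, 200, 0]) cube([200, 1500, 3000]);
translate([1000, 2700, 0]) cube([200, 1100, 3000]);


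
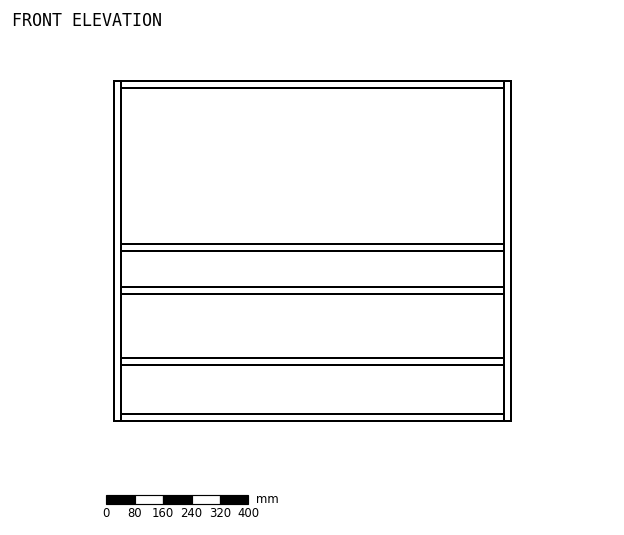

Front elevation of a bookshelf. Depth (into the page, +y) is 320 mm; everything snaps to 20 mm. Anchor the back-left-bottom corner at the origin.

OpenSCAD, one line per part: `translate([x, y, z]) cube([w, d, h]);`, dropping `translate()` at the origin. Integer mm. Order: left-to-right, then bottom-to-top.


cube([20, 320, 960]);
translate([20, 0, 0]) cube([1080, 320, 20]);
translate([20, 0, 160]) cube([1080, 320, 20]);
translate([20, 0, 360]) cube([1080, 320, 20]);
translate([20, 0, 480]) cube([1080, 320, 20]);
translate([20, 0, 940]) cube([1080, 320, 20]);
translate([1100, 0, 0]) cube([20, 320, 960]);
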